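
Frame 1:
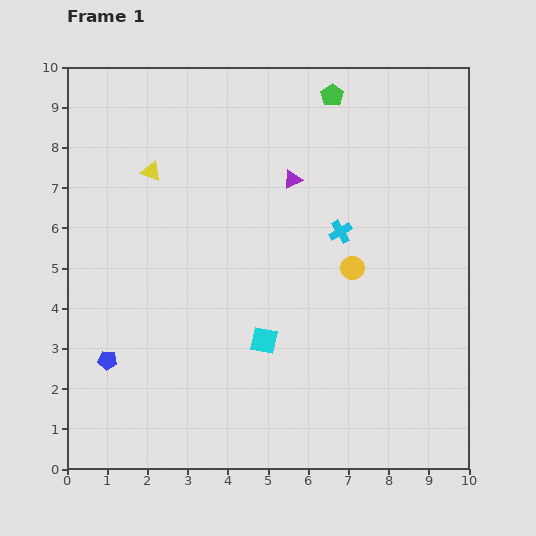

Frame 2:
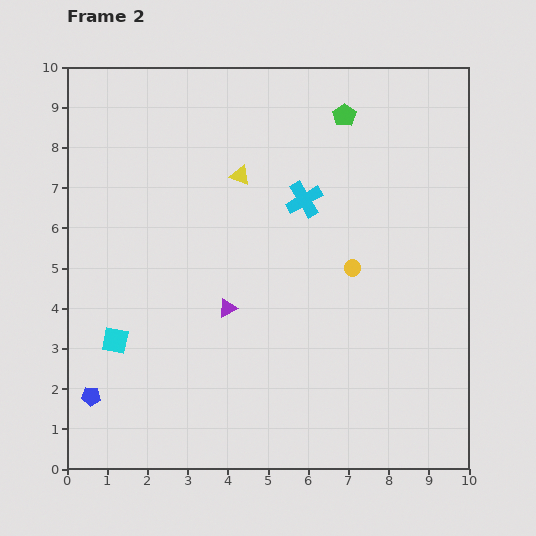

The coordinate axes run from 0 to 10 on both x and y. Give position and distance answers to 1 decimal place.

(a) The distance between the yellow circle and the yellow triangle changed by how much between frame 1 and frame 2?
-1.9

Distance in frame 1: 5.5. Distance in frame 2: 3.6.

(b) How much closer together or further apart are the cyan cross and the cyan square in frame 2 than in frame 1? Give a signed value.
+2.6

Distance in frame 1: 3.3. Distance in frame 2: 5.9.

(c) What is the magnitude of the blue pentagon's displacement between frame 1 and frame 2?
1.0

The blue pentagon moved from (1.0, 2.7) to (0.6, 1.8), a distance of √(0.4² + 0.9²) ≈ 1.0.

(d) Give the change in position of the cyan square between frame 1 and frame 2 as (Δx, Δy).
(-3.7, 0.0)

The cyan square was at (4.9, 3.2) in frame 1 and (1.2, 3.2) in frame 2.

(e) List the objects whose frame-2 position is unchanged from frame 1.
the yellow circle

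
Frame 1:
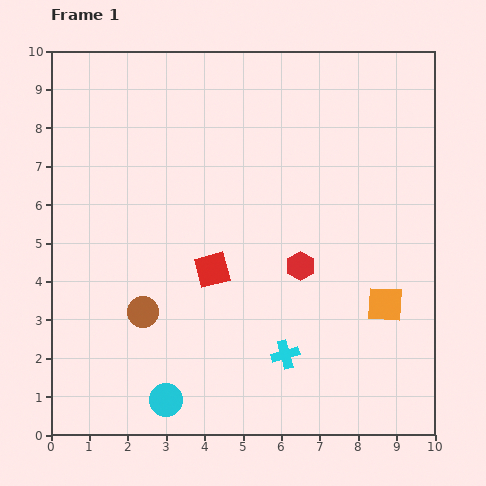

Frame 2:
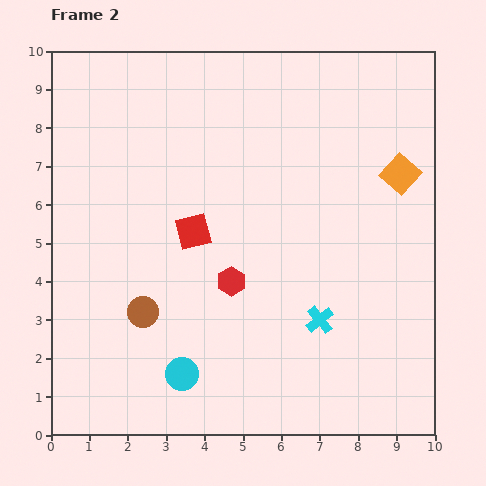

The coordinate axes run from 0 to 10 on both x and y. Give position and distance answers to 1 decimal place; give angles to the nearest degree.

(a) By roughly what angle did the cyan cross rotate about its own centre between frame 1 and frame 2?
23° counter-clockwise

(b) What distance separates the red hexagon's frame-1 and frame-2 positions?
1.8

The red hexagon moved from (6.5, 4.4) to (4.7, 4.0), a distance of √(1.8² + 0.4²) ≈ 1.8.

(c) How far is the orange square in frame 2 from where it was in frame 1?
3.4

The orange square moved from (8.7, 3.4) to (9.1, 6.8), a distance of √(0.4² + 3.4²) ≈ 3.4.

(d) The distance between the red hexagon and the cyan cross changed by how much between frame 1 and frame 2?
+0.2

Distance in frame 1: 2.3. Distance in frame 2: 2.5.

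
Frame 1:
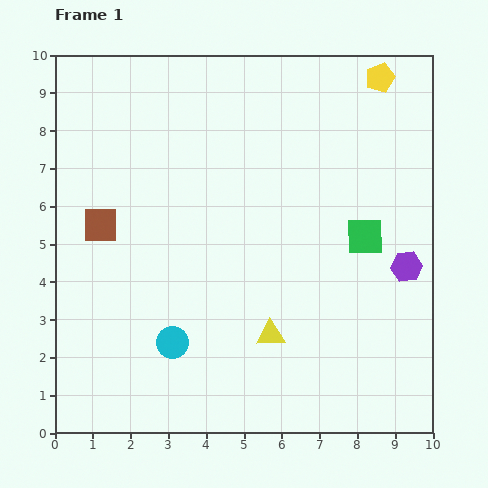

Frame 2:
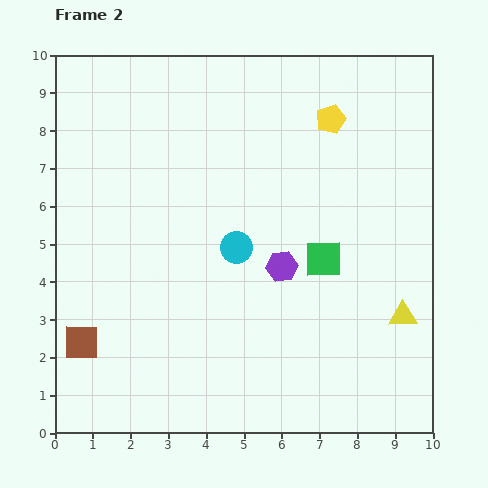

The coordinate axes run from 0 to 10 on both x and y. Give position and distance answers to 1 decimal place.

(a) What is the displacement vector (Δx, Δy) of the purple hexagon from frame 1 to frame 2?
(-3.3, 0.0)

The purple hexagon was at (9.3, 4.4) in frame 1 and (6.0, 4.4) in frame 2.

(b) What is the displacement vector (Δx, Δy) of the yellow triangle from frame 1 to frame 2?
(3.5, 0.5)

The yellow triangle was at (5.7, 2.6) in frame 1 and (9.2, 3.1) in frame 2.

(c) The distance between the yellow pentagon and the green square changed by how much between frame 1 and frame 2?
-0.5

Distance in frame 1: 4.2. Distance in frame 2: 3.7.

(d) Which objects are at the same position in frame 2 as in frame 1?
none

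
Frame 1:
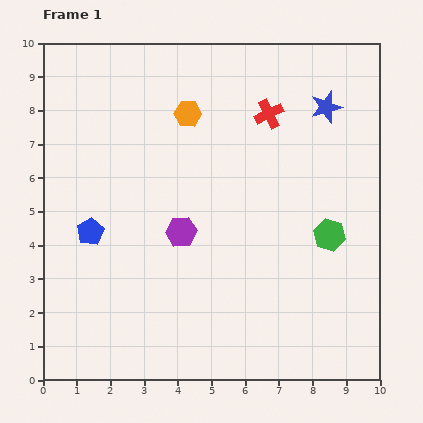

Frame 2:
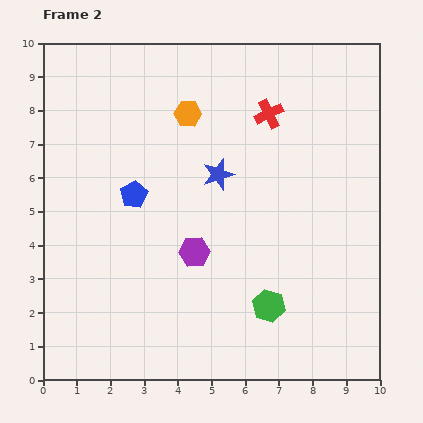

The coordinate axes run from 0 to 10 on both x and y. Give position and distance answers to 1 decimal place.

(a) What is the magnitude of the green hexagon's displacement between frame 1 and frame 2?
2.8

The green hexagon moved from (8.5, 4.3) to (6.7, 2.2), a distance of √(1.8² + 2.1²) ≈ 2.8.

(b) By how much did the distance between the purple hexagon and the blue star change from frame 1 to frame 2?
-3.3

Distance in frame 1: 5.7. Distance in frame 2: 2.4.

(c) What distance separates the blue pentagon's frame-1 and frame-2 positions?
1.7

The blue pentagon moved from (1.4, 4.4) to (2.7, 5.5), a distance of √(1.3² + 1.1²) ≈ 1.7.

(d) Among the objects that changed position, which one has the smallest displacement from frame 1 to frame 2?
the purple hexagon

(moved 0.7)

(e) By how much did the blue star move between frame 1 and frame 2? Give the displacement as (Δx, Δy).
(-3.2, -2.0)

The blue star was at (8.4, 8.1) in frame 1 and (5.2, 6.1) in frame 2.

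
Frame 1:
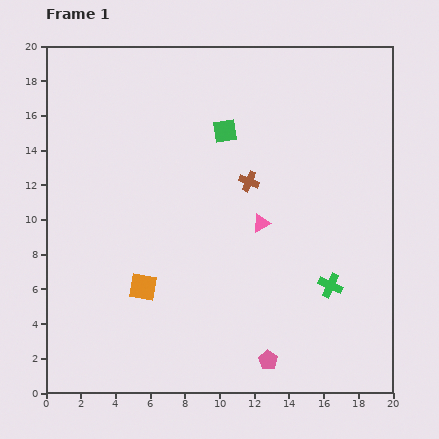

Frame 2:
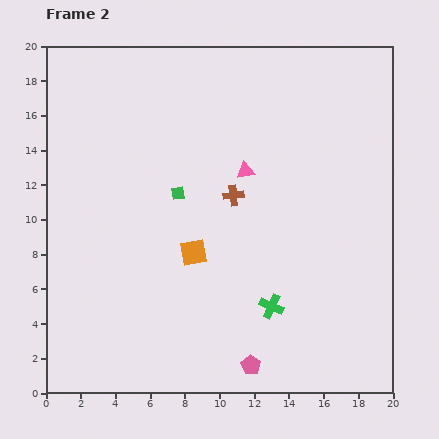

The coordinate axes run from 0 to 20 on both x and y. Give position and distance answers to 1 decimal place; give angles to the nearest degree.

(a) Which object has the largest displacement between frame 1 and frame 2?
the green square

(moved 4.5; next 3.6)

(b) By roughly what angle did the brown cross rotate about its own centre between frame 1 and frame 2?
29° counter-clockwise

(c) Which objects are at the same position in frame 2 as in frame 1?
none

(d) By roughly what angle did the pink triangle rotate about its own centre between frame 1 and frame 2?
19° clockwise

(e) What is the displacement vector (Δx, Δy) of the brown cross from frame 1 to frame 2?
(-0.9, -0.8)

The brown cross was at (11.7, 12.2) in frame 1 and (10.8, 11.4) in frame 2.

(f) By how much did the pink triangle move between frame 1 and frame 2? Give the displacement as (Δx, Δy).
(-0.9, 3.0)

The pink triangle was at (12.4, 9.8) in frame 1 and (11.5, 12.8) in frame 2.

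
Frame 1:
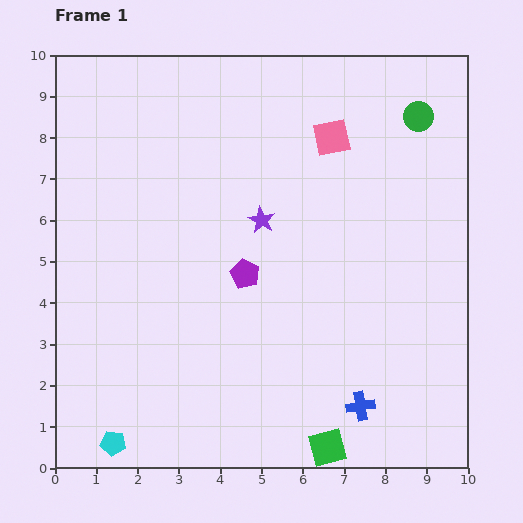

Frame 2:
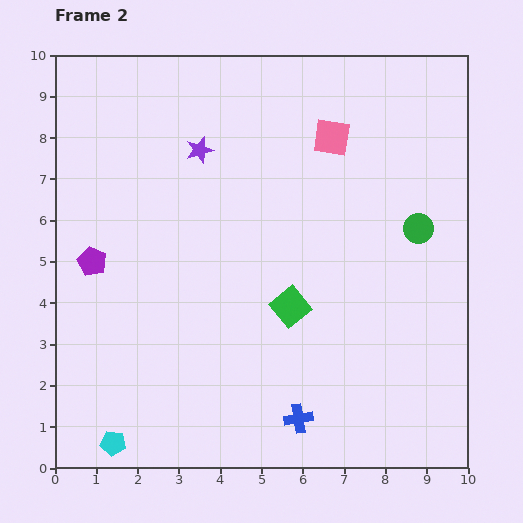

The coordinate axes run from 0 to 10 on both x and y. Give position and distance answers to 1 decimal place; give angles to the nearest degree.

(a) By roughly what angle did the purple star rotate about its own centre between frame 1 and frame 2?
26° clockwise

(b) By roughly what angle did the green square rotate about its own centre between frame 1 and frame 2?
25° counter-clockwise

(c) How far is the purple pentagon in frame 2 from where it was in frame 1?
3.7

The purple pentagon moved from (4.6, 4.7) to (0.9, 5.0), a distance of √(3.7² + 0.3²) ≈ 3.7.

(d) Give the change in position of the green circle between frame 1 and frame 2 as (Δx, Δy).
(0.0, -2.7)

The green circle was at (8.8, 8.5) in frame 1 and (8.8, 5.8) in frame 2.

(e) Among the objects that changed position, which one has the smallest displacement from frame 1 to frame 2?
the blue cross

(moved 1.5)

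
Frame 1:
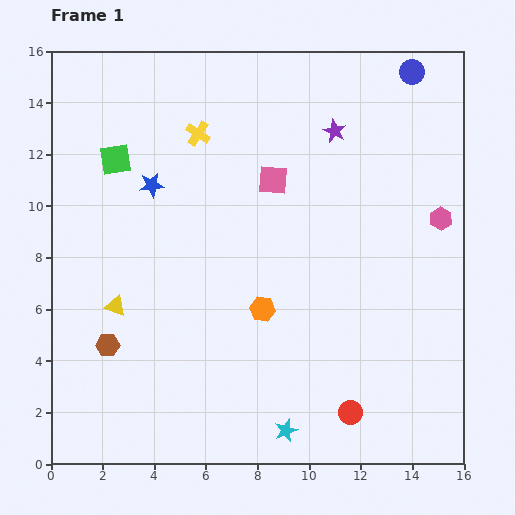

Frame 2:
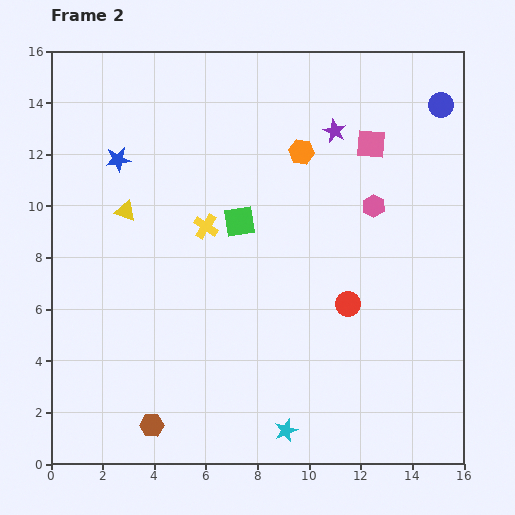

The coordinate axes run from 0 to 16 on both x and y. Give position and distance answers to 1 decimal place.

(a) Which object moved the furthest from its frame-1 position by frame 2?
the orange hexagon

(moved 6.3; next 5.4)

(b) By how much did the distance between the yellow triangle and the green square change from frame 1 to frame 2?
-1.3

Distance in frame 1: 5.7. Distance in frame 2: 4.4.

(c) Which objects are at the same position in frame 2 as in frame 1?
the purple star, the cyan star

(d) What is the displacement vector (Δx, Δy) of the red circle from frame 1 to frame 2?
(-0.1, 4.2)

The red circle was at (11.6, 2.0) in frame 1 and (11.5, 6.2) in frame 2.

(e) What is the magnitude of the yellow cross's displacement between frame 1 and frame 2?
3.6

The yellow cross moved from (5.7, 12.8) to (6.0, 9.2), a distance of √(0.3² + 3.6²) ≈ 3.6.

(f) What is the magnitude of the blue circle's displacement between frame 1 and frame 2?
1.7

The blue circle moved from (14.0, 15.2) to (15.1, 13.9), a distance of √(1.1² + 1.3²) ≈ 1.7.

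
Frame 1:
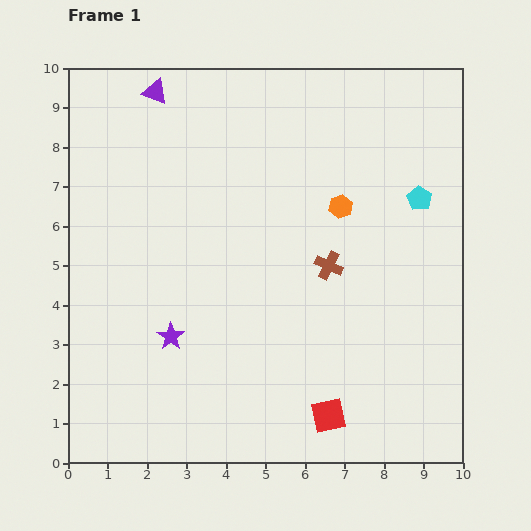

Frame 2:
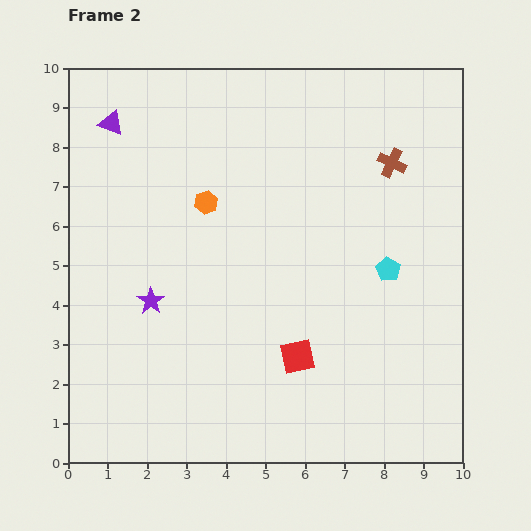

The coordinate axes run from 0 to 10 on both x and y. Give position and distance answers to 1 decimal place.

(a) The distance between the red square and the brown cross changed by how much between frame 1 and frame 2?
+1.7

Distance in frame 1: 3.8. Distance in frame 2: 5.5.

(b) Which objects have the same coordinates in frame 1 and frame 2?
none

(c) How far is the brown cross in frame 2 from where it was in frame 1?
3.1

The brown cross moved from (6.6, 5.0) to (8.2, 7.6), a distance of √(1.6² + 2.6²) ≈ 3.1.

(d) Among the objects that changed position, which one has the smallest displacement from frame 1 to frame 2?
the purple star

(moved 1.0)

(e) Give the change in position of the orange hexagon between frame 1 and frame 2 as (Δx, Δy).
(-3.4, 0.1)

The orange hexagon was at (6.9, 6.5) in frame 1 and (3.5, 6.6) in frame 2.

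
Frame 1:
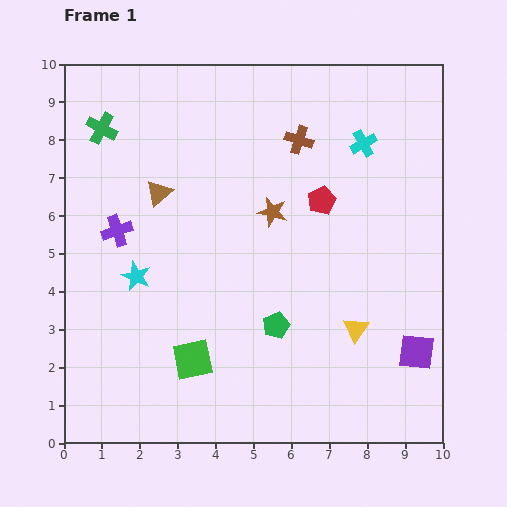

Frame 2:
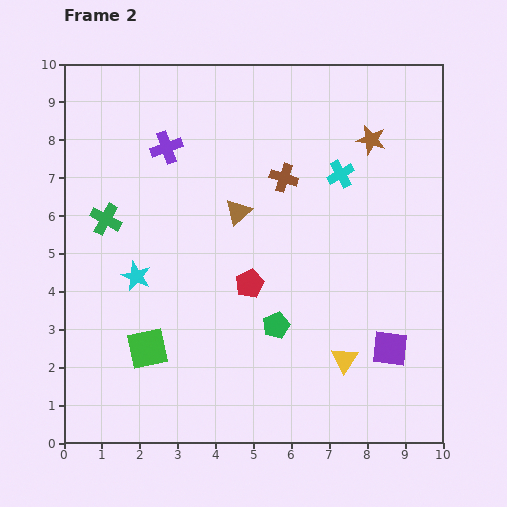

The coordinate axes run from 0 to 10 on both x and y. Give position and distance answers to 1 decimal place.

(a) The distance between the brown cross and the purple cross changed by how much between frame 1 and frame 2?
-2.2

Distance in frame 1: 5.4. Distance in frame 2: 3.2.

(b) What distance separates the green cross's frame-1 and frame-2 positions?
2.4

The green cross moved from (1.0, 8.3) to (1.1, 5.9), a distance of √(0.1² + 2.4²) ≈ 2.4.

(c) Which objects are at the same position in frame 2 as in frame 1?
the cyan star, the green pentagon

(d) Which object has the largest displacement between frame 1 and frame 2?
the brown star

(moved 3.2; next 2.9)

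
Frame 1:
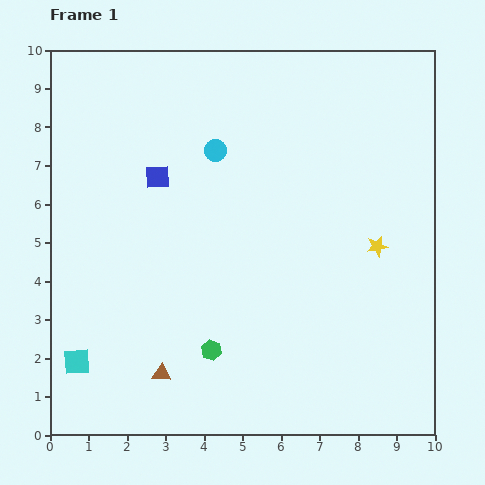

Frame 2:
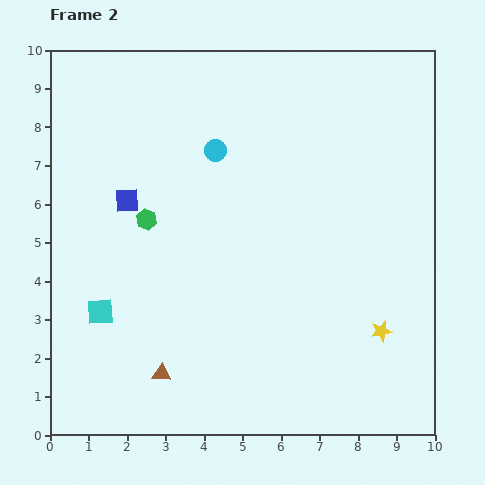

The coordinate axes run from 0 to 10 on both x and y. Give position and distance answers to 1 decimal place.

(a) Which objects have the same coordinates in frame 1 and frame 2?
the brown triangle, the cyan circle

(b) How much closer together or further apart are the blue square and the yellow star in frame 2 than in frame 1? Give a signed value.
+1.4

Distance in frame 1: 6.0. Distance in frame 2: 7.4.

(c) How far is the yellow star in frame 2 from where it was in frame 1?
2.2

The yellow star moved from (8.5, 4.9) to (8.6, 2.7), a distance of √(0.1² + 2.2²) ≈ 2.2.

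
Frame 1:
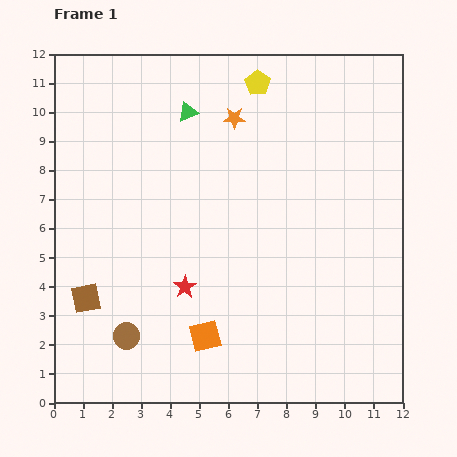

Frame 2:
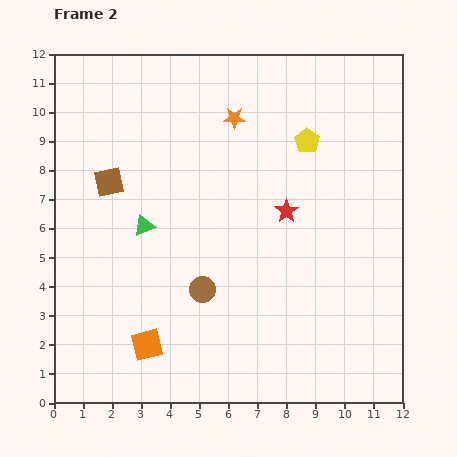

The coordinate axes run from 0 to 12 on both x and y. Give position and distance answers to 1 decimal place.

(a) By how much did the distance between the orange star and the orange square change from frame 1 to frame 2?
+0.8

Distance in frame 1: 7.6. Distance in frame 2: 8.4.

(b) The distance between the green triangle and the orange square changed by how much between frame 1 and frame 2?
-3.6

Distance in frame 1: 7.7. Distance in frame 2: 4.1.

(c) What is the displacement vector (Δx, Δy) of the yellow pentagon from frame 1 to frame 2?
(1.7, -2.0)

The yellow pentagon was at (7.0, 11.0) in frame 1 and (8.7, 9.0) in frame 2.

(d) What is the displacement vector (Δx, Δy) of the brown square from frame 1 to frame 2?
(0.8, 4.0)

The brown square was at (1.1, 3.6) in frame 1 and (1.9, 7.6) in frame 2.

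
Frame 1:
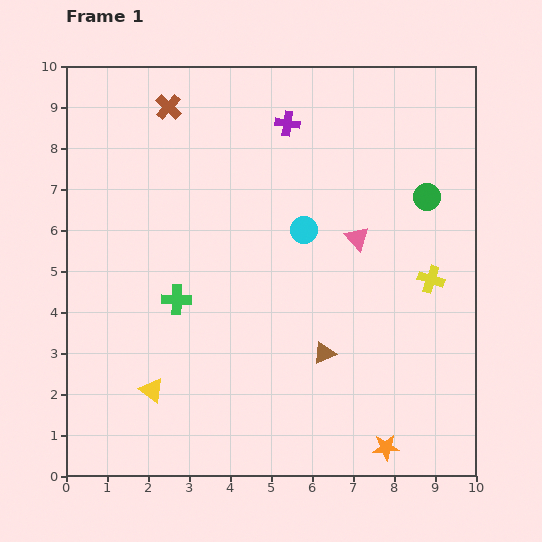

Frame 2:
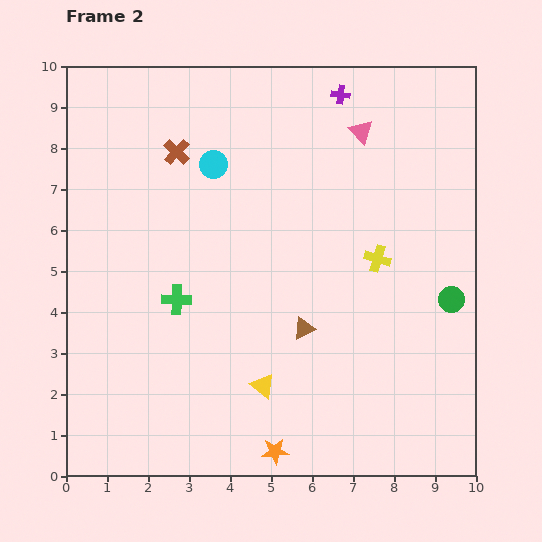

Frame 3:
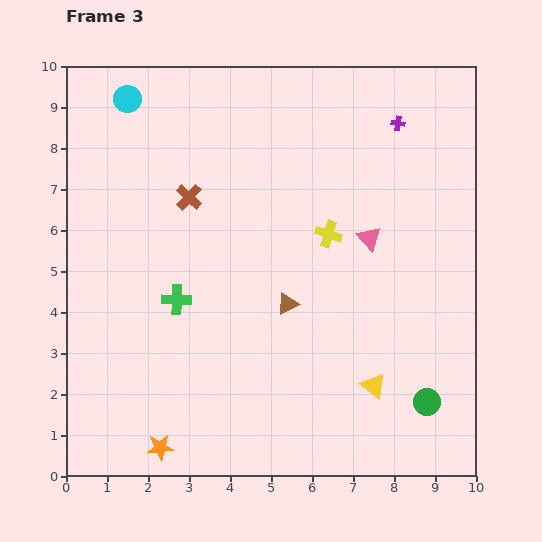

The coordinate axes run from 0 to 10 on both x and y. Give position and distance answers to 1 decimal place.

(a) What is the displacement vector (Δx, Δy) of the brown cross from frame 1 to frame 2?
(0.2, -1.1)

The brown cross was at (2.5, 9.0) in frame 1 and (2.7, 7.9) in frame 2.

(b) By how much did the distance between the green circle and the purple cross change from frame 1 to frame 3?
+3.0

Distance in frame 1: 3.8. Distance in frame 3: 6.8.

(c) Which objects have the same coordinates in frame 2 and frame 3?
the green cross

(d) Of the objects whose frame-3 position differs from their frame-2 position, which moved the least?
the brown triangle

(moved 0.7)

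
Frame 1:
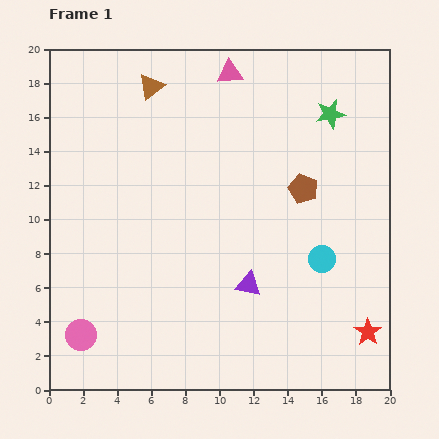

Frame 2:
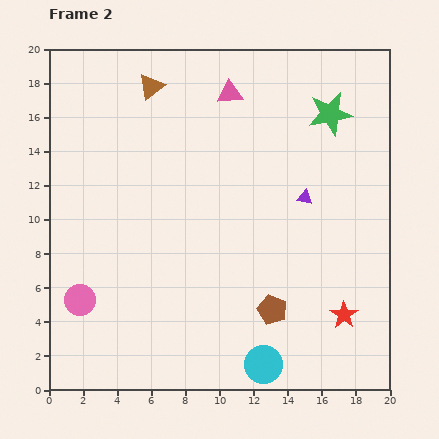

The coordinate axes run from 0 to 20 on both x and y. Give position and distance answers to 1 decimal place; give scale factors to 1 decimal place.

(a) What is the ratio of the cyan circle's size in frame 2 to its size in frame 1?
1.4×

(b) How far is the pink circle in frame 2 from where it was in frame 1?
2.1

The pink circle moved from (1.9, 3.2) to (1.8, 5.3), a distance of √(0.1² + 2.1²) ≈ 2.1.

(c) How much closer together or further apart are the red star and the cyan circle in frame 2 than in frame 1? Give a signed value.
+0.4

Distance in frame 1: 5.1. Distance in frame 2: 5.5.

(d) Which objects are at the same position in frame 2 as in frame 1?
the brown triangle, the green star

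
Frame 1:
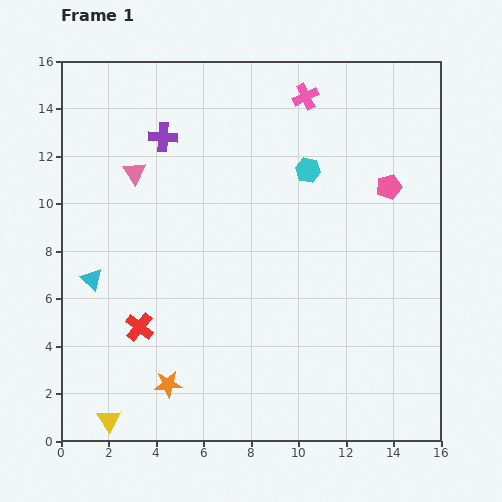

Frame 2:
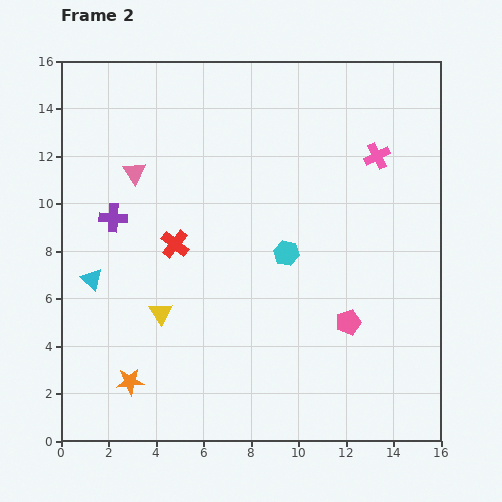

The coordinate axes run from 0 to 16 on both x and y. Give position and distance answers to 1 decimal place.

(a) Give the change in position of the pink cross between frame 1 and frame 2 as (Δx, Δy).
(3.0, -2.5)

The pink cross was at (10.3, 14.5) in frame 1 and (13.3, 12.0) in frame 2.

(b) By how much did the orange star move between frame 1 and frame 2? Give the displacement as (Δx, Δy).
(-1.6, 0.1)

The orange star was at (4.5, 2.4) in frame 1 and (2.9, 2.5) in frame 2.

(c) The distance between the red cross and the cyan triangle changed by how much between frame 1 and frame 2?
+1.0

Distance in frame 1: 2.8. Distance in frame 2: 3.8.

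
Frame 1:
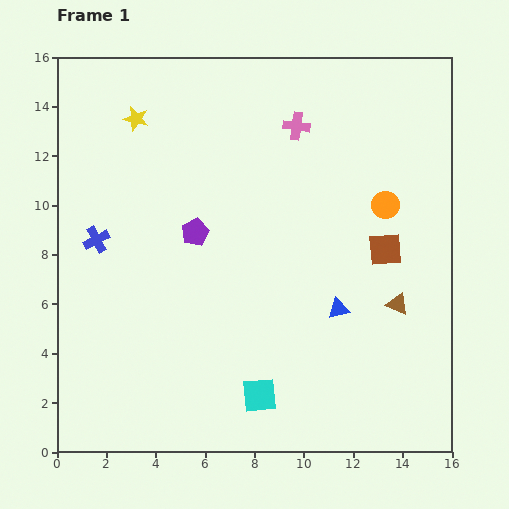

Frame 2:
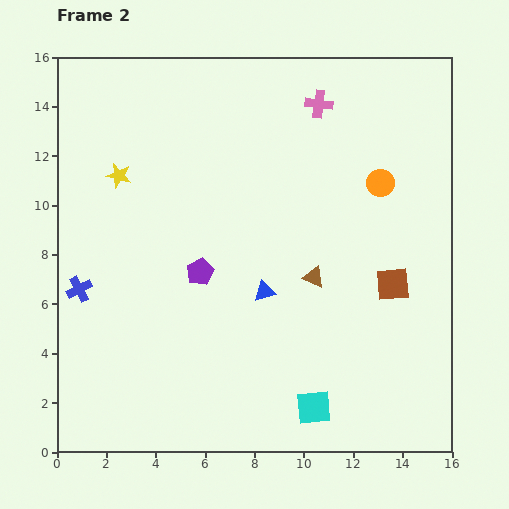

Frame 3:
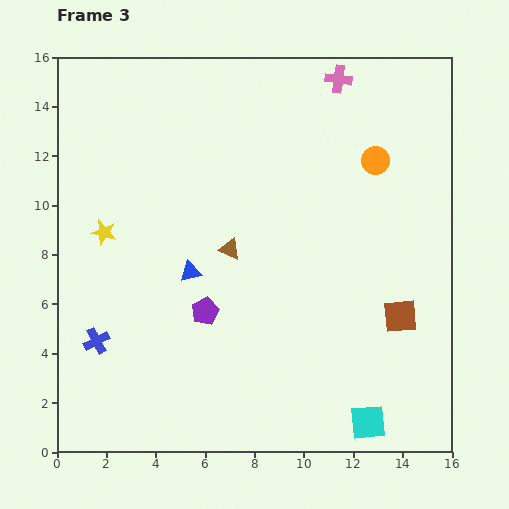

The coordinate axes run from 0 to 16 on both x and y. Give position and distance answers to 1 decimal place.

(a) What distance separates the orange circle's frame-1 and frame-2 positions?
0.9

The orange circle moved from (13.3, 10.0) to (13.1, 10.9), a distance of √(0.2² + 0.9²) ≈ 0.9.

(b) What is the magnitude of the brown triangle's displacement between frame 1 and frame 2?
3.6

The brown triangle moved from (13.8, 6.0) to (10.4, 7.1), a distance of √(3.4² + 1.1²) ≈ 3.6.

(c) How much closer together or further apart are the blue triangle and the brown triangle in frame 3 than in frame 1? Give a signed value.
-0.6

Distance in frame 1: 2.4. Distance in frame 3: 1.8.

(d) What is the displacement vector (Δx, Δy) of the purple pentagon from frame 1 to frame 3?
(0.4, -3.2)

The purple pentagon was at (5.6, 8.9) in frame 1 and (6.0, 5.7) in frame 3.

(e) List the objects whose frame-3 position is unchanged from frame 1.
none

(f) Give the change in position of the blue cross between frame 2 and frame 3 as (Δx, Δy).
(0.7, -2.1)

The blue cross was at (0.9, 6.6) in frame 2 and (1.6, 4.5) in frame 3.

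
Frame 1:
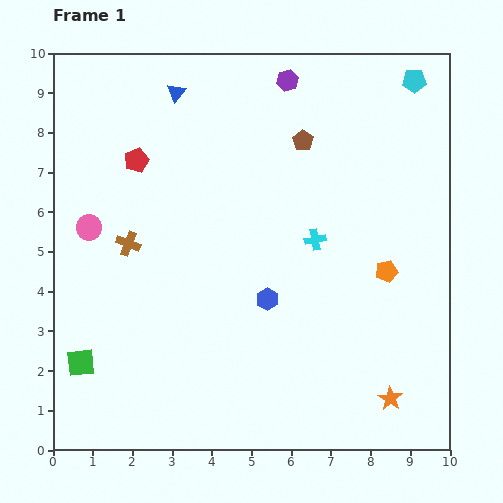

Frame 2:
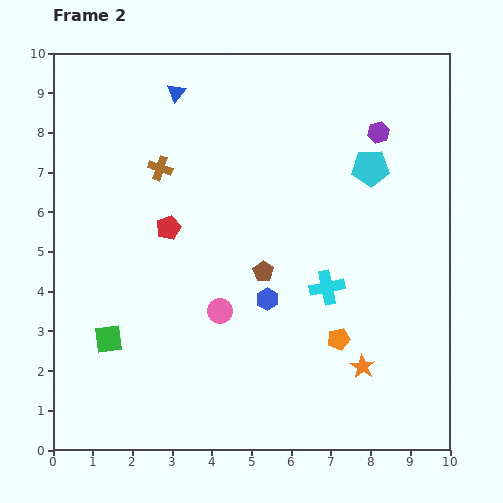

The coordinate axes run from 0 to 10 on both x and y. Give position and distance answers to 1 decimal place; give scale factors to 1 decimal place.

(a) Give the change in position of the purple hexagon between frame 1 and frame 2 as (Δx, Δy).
(2.3, -1.3)

The purple hexagon was at (5.9, 9.3) in frame 1 and (8.2, 8.0) in frame 2.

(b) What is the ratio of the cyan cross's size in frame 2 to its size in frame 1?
1.6×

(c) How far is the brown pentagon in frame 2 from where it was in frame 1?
3.4

The brown pentagon moved from (6.3, 7.8) to (5.3, 4.5), a distance of √(1.0² + 3.3²) ≈ 3.4.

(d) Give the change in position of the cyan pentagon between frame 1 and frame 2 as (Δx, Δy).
(-1.1, -2.2)

The cyan pentagon was at (9.1, 9.3) in frame 1 and (8.0, 7.1) in frame 2.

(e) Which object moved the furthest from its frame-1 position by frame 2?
the pink circle

(moved 3.9; next 3.4)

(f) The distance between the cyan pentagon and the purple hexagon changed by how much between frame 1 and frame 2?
-2.3

Distance in frame 1: 3.2. Distance in frame 2: 0.9.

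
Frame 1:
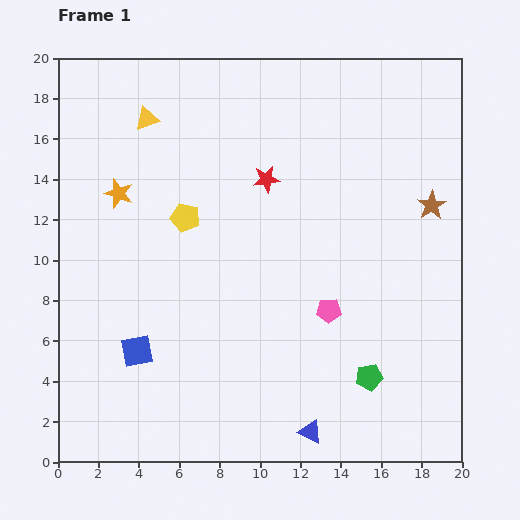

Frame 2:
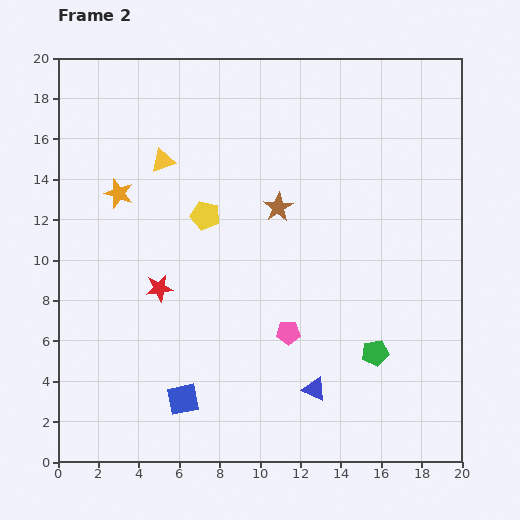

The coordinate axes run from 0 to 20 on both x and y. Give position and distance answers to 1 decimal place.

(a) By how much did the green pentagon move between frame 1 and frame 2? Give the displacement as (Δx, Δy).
(0.3, 1.2)

The green pentagon was at (15.4, 4.2) in frame 1 and (15.7, 5.4) in frame 2.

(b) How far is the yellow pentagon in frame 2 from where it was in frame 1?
1.0

The yellow pentagon moved from (6.3, 12.1) to (7.3, 12.2), a distance of √(1.0² + 0.1²) ≈ 1.0.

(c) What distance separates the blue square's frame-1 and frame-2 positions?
3.3

The blue square moved from (3.9, 5.5) to (6.2, 3.1), a distance of √(2.3² + 2.4²) ≈ 3.3.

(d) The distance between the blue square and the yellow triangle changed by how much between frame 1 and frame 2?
+0.3

Distance in frame 1: 11.5. Distance in frame 2: 11.8.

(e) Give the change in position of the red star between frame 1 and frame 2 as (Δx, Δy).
(-5.3, -5.4)

The red star was at (10.3, 14.0) in frame 1 and (5.0, 8.6) in frame 2.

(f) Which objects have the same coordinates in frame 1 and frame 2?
the orange star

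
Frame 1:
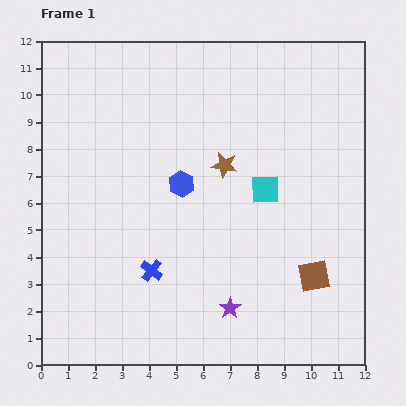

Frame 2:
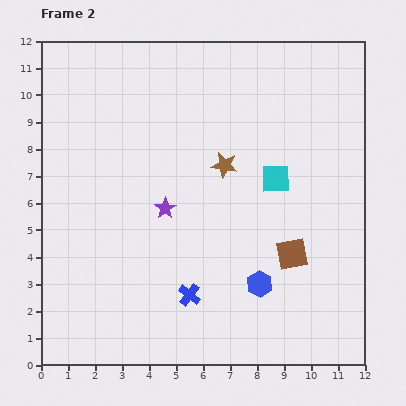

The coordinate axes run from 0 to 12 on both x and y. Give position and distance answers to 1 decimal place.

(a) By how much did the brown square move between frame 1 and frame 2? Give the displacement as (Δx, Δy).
(-0.8, 0.8)

The brown square was at (10.1, 3.3) in frame 1 and (9.3, 4.1) in frame 2.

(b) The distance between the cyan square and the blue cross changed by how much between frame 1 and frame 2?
+0.2

Distance in frame 1: 5.2. Distance in frame 2: 5.4.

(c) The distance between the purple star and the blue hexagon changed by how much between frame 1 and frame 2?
-0.4

Distance in frame 1: 4.9. Distance in frame 2: 4.5.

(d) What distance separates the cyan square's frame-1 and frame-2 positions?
0.6

The cyan square moved from (8.3, 6.5) to (8.7, 6.9), a distance of √(0.4² + 0.4²) ≈ 0.6.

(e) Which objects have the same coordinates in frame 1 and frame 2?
the brown star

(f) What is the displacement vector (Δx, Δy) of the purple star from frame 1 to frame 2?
(-2.4, 3.7)

The purple star was at (7.0, 2.1) in frame 1 and (4.6, 5.8) in frame 2.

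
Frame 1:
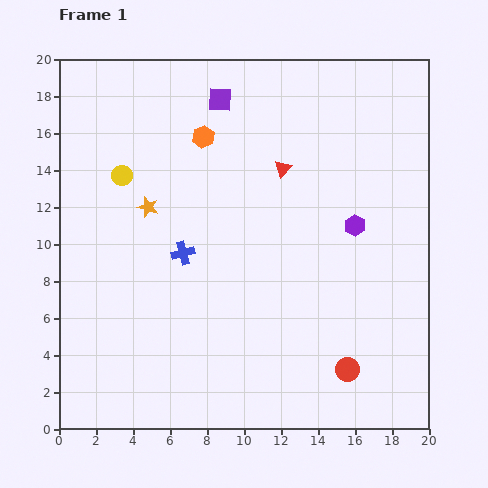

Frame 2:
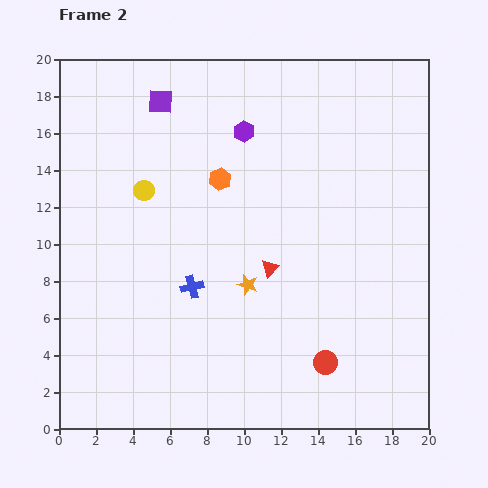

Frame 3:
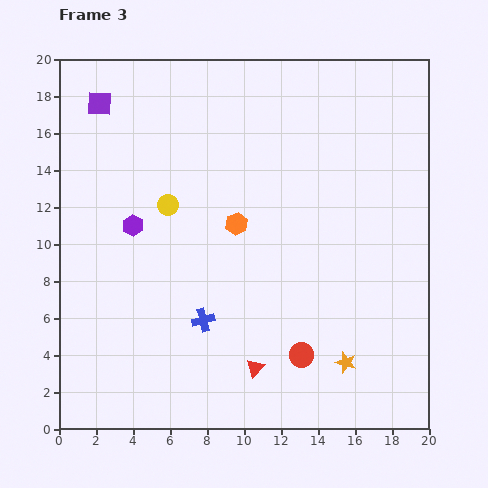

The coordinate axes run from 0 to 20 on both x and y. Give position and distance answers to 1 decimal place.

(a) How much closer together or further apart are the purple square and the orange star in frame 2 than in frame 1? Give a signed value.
+4.0

Distance in frame 1: 7.0. Distance in frame 2: 11.0.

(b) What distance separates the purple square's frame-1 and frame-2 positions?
3.2

The purple square moved from (8.7, 17.8) to (5.5, 17.7), a distance of √(3.2² + 0.1²) ≈ 3.2.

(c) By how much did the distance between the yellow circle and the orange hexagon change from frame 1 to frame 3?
-1.1

Distance in frame 1: 4.9. Distance in frame 3: 3.8.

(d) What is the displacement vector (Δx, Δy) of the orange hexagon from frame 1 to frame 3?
(1.8, -4.7)

The orange hexagon was at (7.8, 15.8) in frame 1 and (9.6, 11.1) in frame 3.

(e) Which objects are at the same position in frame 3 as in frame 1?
none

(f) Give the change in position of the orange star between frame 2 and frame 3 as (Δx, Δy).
(5.3, -4.2)

The orange star was at (10.2, 7.8) in frame 2 and (15.5, 3.6) in frame 3.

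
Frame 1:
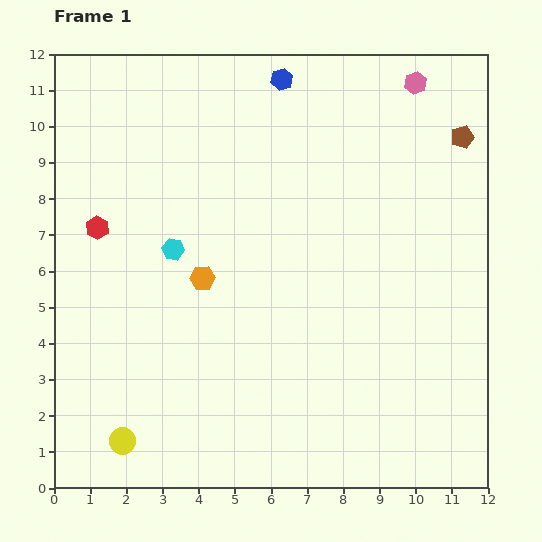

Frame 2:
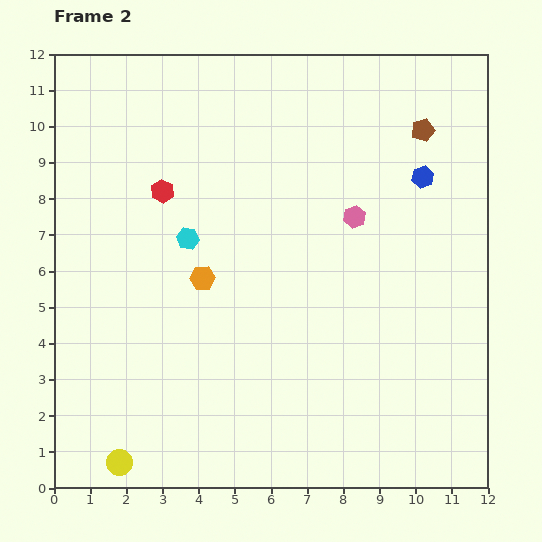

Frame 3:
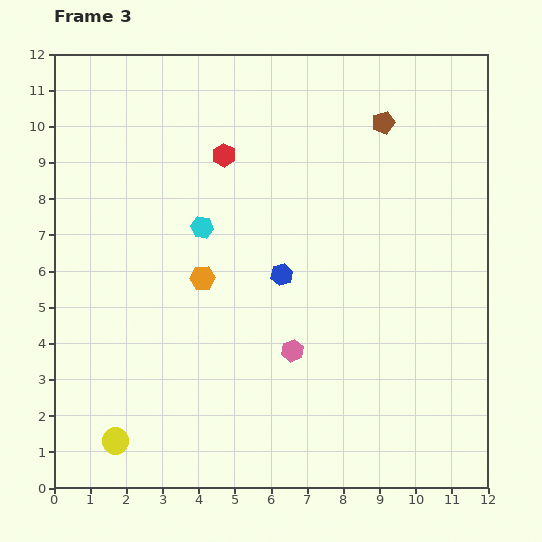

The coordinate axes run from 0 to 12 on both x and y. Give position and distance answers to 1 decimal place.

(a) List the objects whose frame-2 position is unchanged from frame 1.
the orange hexagon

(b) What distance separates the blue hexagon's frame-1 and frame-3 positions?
5.4

The blue hexagon moved from (6.3, 11.3) to (6.3, 5.9), a distance of √(0.0² + 5.4²) ≈ 5.4.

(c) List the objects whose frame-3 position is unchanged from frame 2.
the orange hexagon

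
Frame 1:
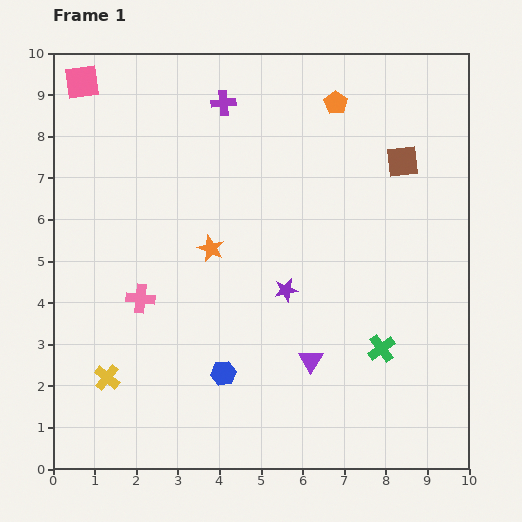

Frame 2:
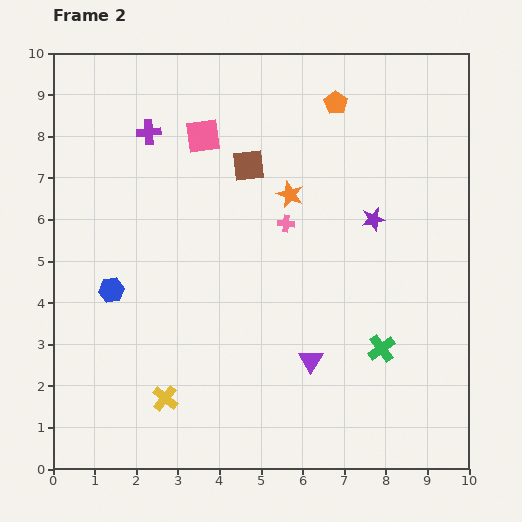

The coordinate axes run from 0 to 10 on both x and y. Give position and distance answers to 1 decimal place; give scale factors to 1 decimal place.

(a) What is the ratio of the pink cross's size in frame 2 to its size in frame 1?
0.6×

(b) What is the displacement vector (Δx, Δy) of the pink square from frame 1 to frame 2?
(2.9, -1.3)

The pink square was at (0.7, 9.3) in frame 1 and (3.6, 8.0) in frame 2.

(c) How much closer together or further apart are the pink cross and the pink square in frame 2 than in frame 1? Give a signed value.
-2.5

Distance in frame 1: 5.4. Distance in frame 2: 2.9.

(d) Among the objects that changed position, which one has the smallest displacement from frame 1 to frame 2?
the yellow cross

(moved 1.5)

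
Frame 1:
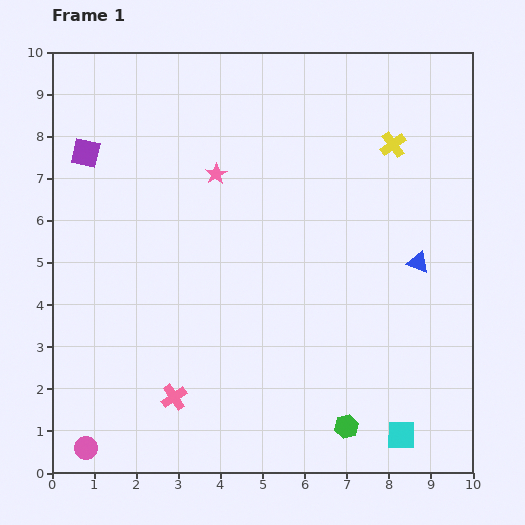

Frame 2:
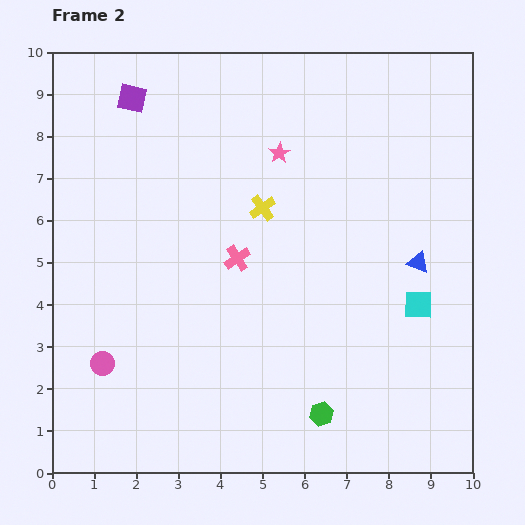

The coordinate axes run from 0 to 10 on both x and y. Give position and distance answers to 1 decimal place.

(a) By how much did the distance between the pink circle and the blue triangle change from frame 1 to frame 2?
-1.1

Distance in frame 1: 9.0. Distance in frame 2: 7.9.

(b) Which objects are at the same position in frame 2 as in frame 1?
the blue triangle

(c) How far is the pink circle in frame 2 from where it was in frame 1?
2.0

The pink circle moved from (0.8, 0.6) to (1.2, 2.6), a distance of √(0.4² + 2.0²) ≈ 2.0.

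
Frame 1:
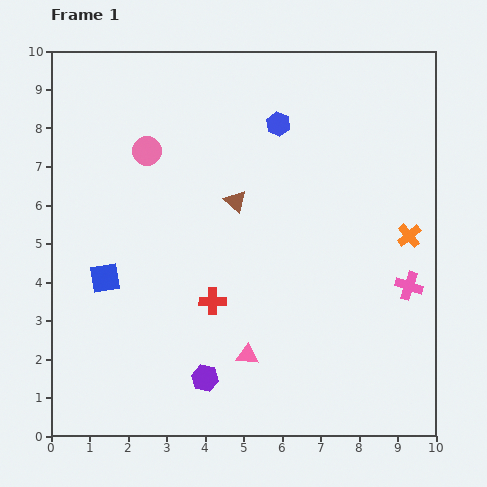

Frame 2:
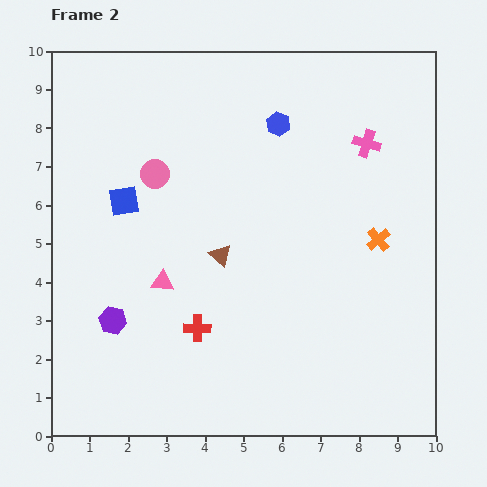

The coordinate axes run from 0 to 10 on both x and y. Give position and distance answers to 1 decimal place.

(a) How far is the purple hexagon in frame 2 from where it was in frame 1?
2.8

The purple hexagon moved from (4.0, 1.5) to (1.6, 3.0), a distance of √(2.4² + 1.5²) ≈ 2.8.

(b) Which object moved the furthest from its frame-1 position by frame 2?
the pink cross

(moved 3.9; next 2.9)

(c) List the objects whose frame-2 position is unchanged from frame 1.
the blue hexagon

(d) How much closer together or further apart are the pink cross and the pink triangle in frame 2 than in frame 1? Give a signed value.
+1.8

Distance in frame 1: 4.6. Distance in frame 2: 6.4.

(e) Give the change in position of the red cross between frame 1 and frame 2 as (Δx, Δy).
(-0.4, -0.7)

The red cross was at (4.2, 3.5) in frame 1 and (3.8, 2.8) in frame 2.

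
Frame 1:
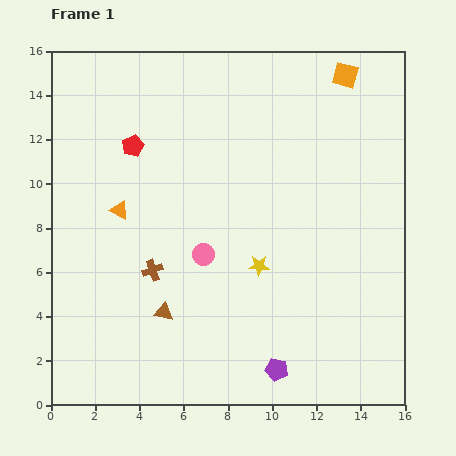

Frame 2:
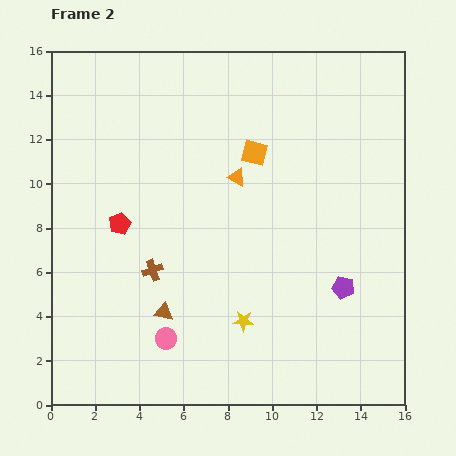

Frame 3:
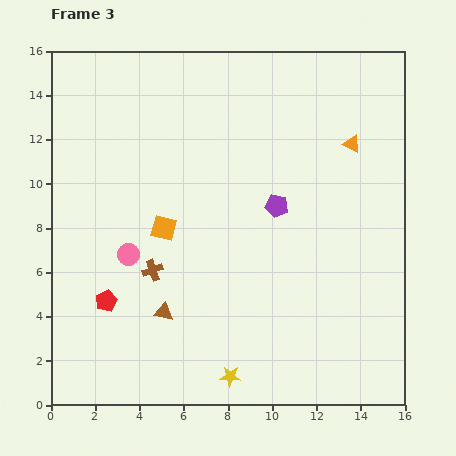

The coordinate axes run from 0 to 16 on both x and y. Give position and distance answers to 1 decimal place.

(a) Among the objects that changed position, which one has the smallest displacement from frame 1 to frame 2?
the yellow star

(moved 2.6)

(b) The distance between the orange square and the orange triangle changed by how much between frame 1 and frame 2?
-10.5

Distance in frame 1: 11.9. Distance in frame 2: 1.4.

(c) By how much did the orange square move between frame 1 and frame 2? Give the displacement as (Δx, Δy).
(-4.1, -3.5)

The orange square was at (13.3, 14.9) in frame 1 and (9.2, 11.4) in frame 2.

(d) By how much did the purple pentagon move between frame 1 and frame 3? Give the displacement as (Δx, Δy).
(0.0, 7.4)

The purple pentagon was at (10.2, 1.6) in frame 1 and (10.2, 9.0) in frame 3.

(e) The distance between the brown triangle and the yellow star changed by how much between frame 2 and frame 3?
+0.6

Distance in frame 2: 3.6. Distance in frame 3: 4.2.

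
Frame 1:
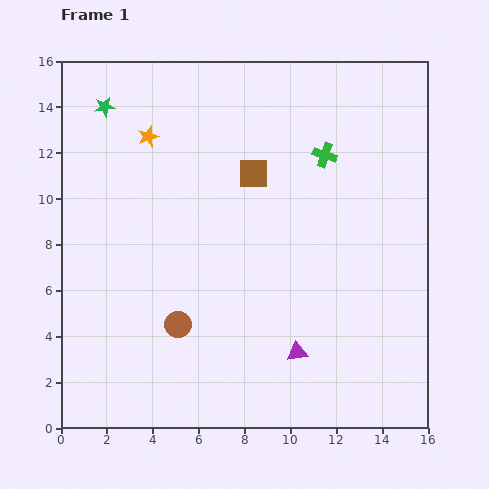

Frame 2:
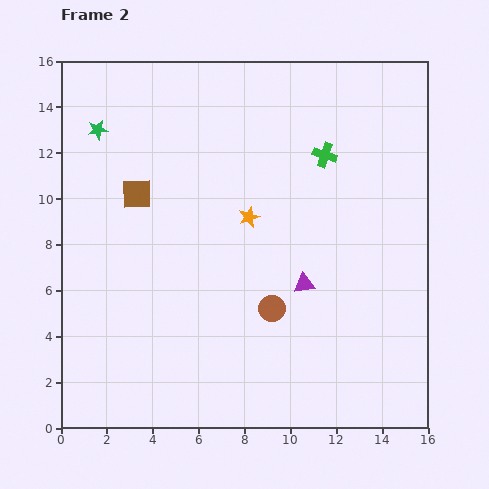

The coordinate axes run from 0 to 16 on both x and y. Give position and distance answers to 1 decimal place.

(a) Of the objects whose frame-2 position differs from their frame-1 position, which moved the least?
the green star

(moved 1.0)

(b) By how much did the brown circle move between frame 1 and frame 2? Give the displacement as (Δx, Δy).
(4.1, 0.7)

The brown circle was at (5.1, 4.5) in frame 1 and (9.2, 5.2) in frame 2.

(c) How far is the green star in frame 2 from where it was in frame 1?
1.0

The green star moved from (1.9, 14.0) to (1.6, 13.0), a distance of √(0.3² + 1.0²) ≈ 1.0.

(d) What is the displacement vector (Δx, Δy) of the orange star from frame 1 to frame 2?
(4.4, -3.5)

The orange star was at (3.8, 12.7) in frame 1 and (8.2, 9.2) in frame 2.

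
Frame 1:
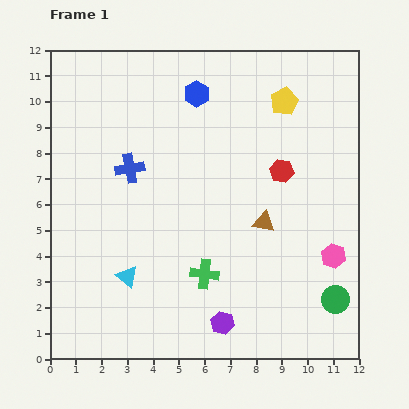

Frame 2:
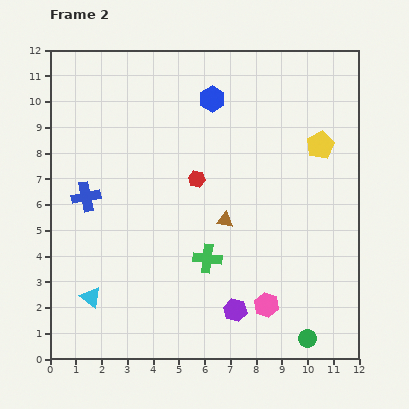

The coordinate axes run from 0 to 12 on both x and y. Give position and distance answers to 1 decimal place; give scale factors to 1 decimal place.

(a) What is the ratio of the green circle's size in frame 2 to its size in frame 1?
0.7×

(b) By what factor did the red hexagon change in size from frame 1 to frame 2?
0.7×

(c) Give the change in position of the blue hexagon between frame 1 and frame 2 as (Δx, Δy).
(0.6, -0.2)

The blue hexagon was at (5.7, 10.3) in frame 1 and (6.3, 10.1) in frame 2.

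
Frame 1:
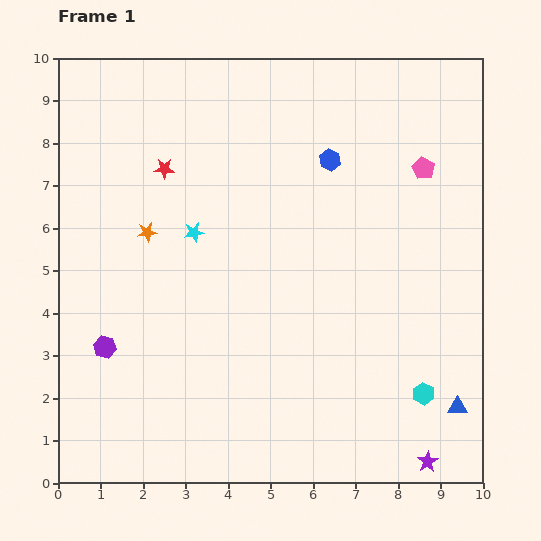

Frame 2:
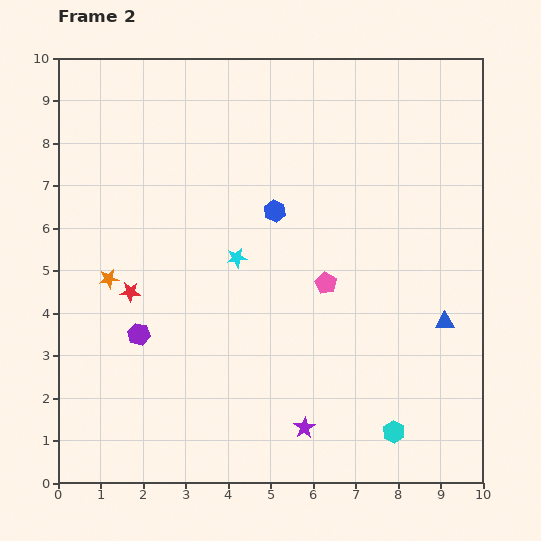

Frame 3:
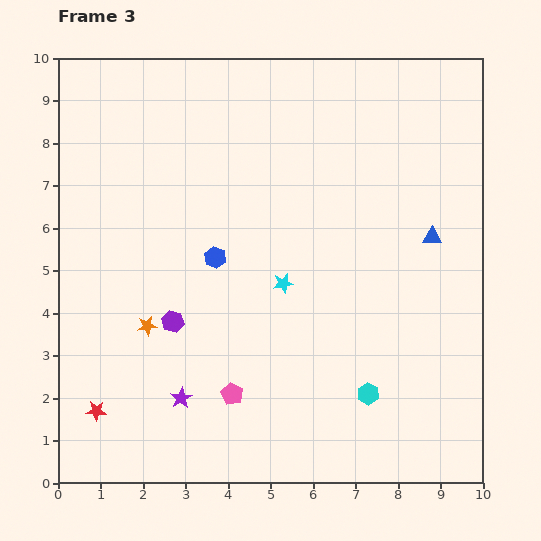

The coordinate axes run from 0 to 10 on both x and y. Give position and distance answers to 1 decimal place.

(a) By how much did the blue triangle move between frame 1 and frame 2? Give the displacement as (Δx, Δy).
(-0.3, 2.0)

The blue triangle was at (9.4, 1.8) in frame 1 and (9.1, 3.8) in frame 2.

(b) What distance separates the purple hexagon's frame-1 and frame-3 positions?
1.7

The purple hexagon moved from (1.1, 3.2) to (2.7, 3.8), a distance of √(1.6² + 0.6²) ≈ 1.7.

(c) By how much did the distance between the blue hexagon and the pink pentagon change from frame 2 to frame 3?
+1.1

Distance in frame 2: 2.1. Distance in frame 3: 3.2.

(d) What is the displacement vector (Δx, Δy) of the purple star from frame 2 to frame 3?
(-2.9, 0.7)

The purple star was at (5.8, 1.3) in frame 2 and (2.9, 2.0) in frame 3.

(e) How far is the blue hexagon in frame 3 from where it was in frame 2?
1.8

The blue hexagon moved from (5.1, 6.4) to (3.7, 5.3), a distance of √(1.4² + 1.1²) ≈ 1.8.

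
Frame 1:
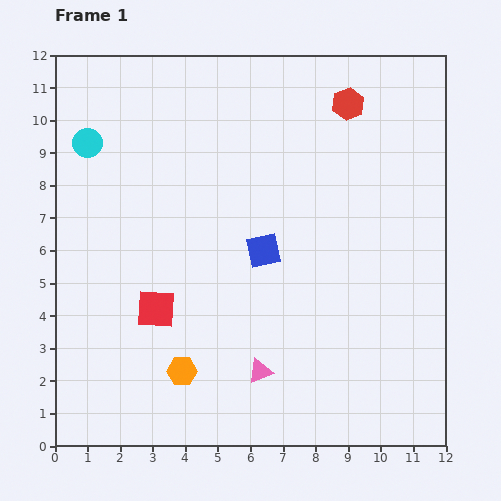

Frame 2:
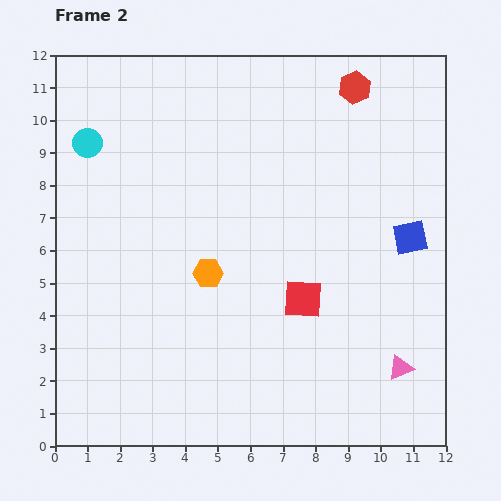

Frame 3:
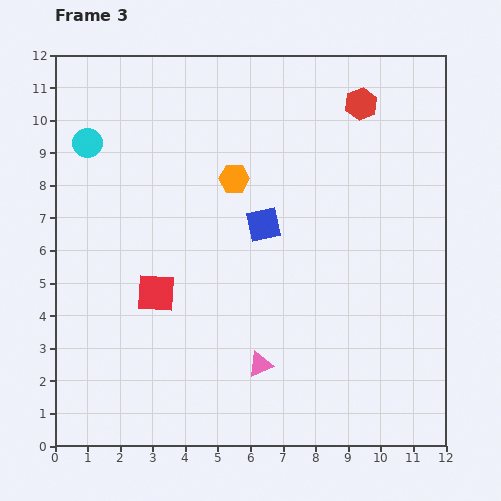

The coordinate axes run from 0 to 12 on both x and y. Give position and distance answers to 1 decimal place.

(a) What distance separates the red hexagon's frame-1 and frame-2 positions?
0.5

The red hexagon moved from (9.0, 10.5) to (9.2, 11.0), a distance of √(0.2² + 0.5²) ≈ 0.5.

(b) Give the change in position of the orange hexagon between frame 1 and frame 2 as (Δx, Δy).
(0.8, 3.0)

The orange hexagon was at (3.9, 2.3) in frame 1 and (4.7, 5.3) in frame 2.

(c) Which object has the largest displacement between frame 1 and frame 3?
the orange hexagon

(moved 6.1; next 0.8)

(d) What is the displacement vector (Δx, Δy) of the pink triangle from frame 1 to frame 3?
(0.0, 0.2)

The pink triangle was at (6.3, 2.3) in frame 1 and (6.3, 2.5) in frame 3.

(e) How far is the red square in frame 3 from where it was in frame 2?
4.5

The red square moved from (7.6, 4.5) to (3.1, 4.7), a distance of √(4.5² + 0.2²) ≈ 4.5.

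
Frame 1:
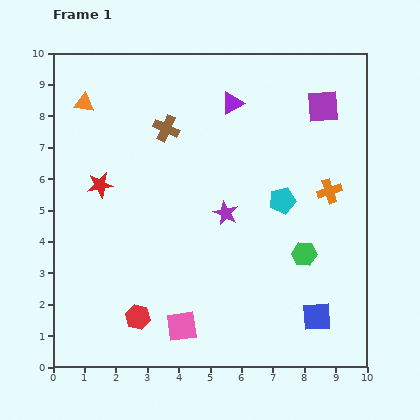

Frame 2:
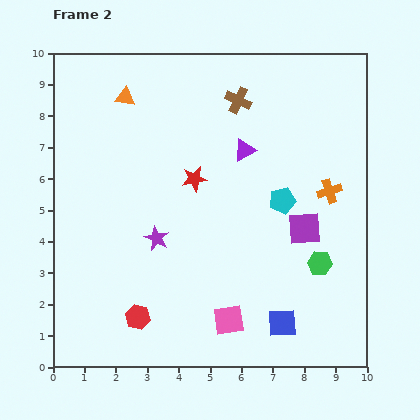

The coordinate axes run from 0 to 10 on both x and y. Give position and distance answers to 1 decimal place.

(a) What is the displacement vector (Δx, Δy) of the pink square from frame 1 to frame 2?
(1.5, 0.2)

The pink square was at (4.1, 1.3) in frame 1 and (5.6, 1.5) in frame 2.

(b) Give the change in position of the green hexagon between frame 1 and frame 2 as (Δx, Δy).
(0.5, -0.3)

The green hexagon was at (8.0, 3.6) in frame 1 and (8.5, 3.3) in frame 2.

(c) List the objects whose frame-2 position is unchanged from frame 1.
the red hexagon, the orange cross, the cyan pentagon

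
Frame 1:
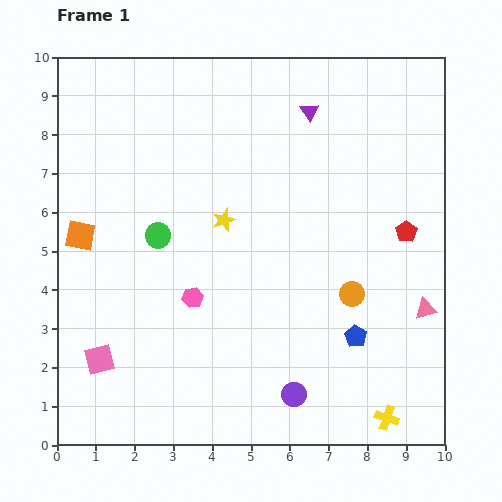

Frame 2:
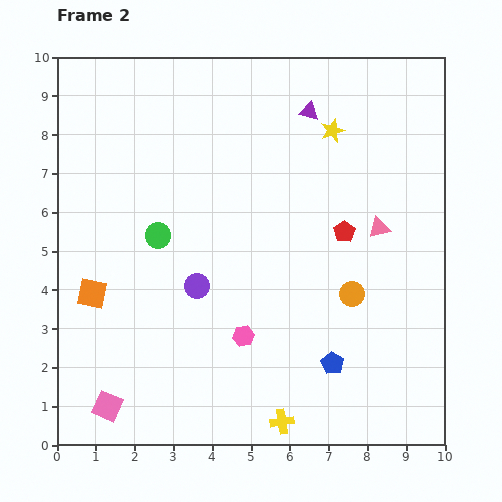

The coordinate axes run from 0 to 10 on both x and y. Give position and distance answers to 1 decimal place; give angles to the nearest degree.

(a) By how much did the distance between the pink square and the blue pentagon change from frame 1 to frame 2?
-0.7

Distance in frame 1: 6.6. Distance in frame 2: 5.9.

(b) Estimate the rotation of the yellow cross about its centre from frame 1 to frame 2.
28° counter-clockwise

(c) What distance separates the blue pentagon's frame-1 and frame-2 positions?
0.9

The blue pentagon moved from (7.7, 2.8) to (7.1, 2.1), a distance of √(0.6² + 0.7²) ≈ 0.9.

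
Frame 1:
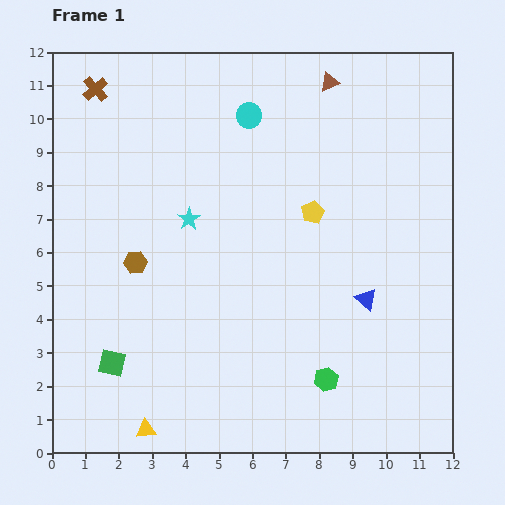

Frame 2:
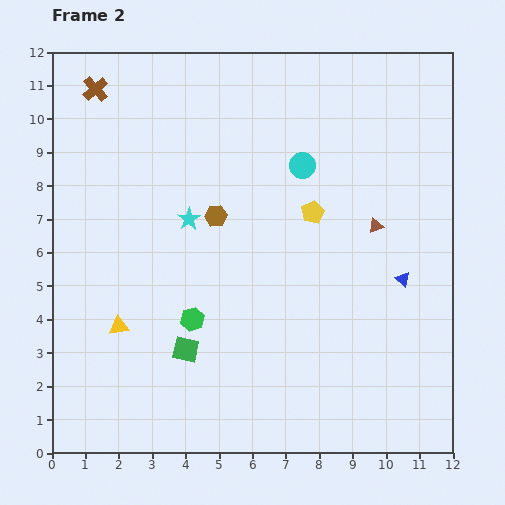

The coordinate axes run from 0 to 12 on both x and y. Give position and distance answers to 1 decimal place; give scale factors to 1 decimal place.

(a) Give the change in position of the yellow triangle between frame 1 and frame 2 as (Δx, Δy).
(-0.8, 3.1)

The yellow triangle was at (2.8, 0.7) in frame 1 and (2.0, 3.8) in frame 2.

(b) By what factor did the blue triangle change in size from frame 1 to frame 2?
0.7×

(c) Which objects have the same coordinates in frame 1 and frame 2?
the yellow pentagon, the brown cross, the cyan star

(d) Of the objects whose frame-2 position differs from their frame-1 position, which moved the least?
the blue triangle

(moved 1.3)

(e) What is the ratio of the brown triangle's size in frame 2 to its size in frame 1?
0.8×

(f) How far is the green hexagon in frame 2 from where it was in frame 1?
4.4

The green hexagon moved from (8.2, 2.2) to (4.2, 4.0), a distance of √(4.0² + 1.8²) ≈ 4.4.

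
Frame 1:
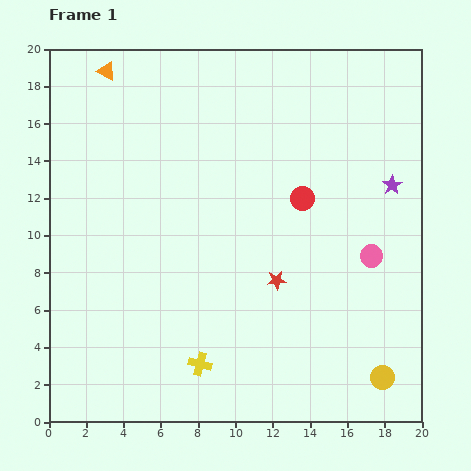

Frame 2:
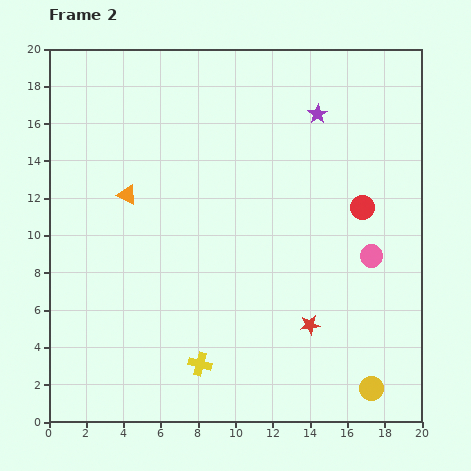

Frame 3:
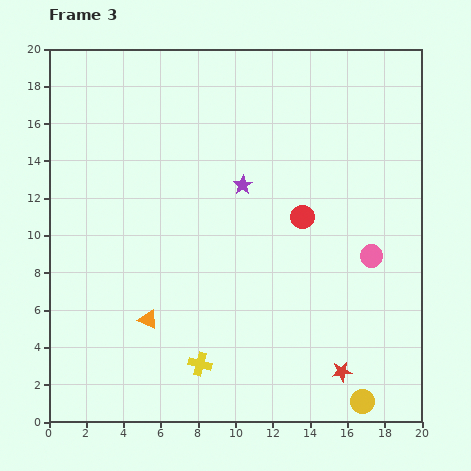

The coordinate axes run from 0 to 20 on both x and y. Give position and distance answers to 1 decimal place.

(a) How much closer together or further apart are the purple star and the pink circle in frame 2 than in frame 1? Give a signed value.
+4.1

Distance in frame 1: 4.0. Distance in frame 2: 8.1.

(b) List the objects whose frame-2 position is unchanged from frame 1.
the yellow cross, the pink circle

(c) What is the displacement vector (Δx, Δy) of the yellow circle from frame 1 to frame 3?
(-1.1, -1.3)

The yellow circle was at (17.9, 2.4) in frame 1 and (16.8, 1.1) in frame 3.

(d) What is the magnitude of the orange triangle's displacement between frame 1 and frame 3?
13.5

The orange triangle moved from (3.1, 18.8) to (5.3, 5.5), a distance of √(2.2² + 13.3²) ≈ 13.5.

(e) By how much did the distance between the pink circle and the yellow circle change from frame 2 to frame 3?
+0.7

Distance in frame 2: 7.1. Distance in frame 3: 7.8.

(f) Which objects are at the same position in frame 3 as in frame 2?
the yellow cross, the pink circle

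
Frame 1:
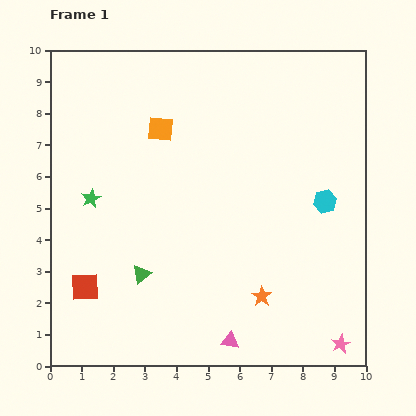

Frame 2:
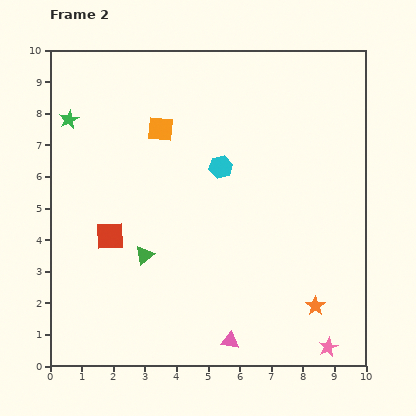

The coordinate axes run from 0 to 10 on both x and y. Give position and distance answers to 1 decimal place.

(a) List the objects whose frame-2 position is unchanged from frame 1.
the orange square, the pink triangle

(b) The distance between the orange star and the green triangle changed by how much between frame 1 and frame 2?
+1.7

Distance in frame 1: 3.9. Distance in frame 2: 5.6.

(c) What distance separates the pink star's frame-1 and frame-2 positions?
0.4

The pink star moved from (9.2, 0.7) to (8.8, 0.6), a distance of √(0.4² + 0.1²) ≈ 0.4.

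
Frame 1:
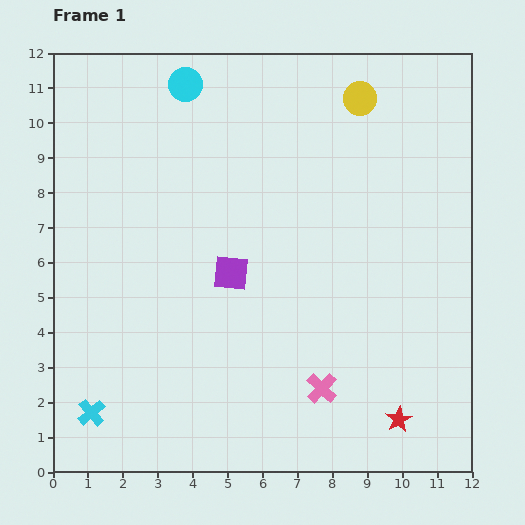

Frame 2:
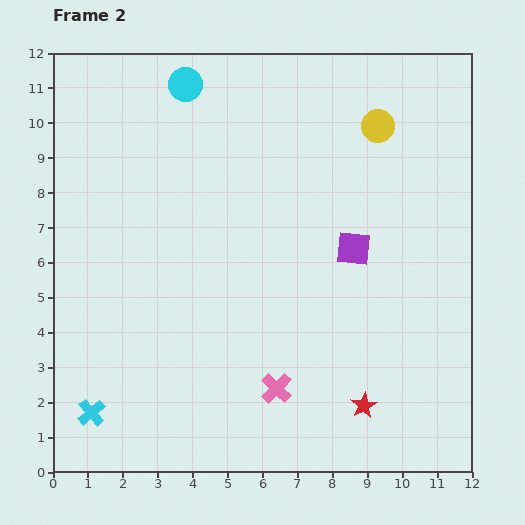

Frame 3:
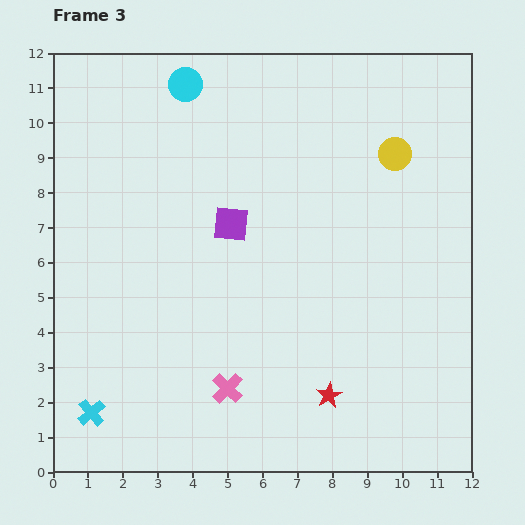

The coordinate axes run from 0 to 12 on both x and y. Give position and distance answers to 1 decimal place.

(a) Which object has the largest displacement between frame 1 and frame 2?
the purple square

(moved 3.6; next 1.3)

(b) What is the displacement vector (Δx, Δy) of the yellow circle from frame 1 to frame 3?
(1.0, -1.6)

The yellow circle was at (8.8, 10.7) in frame 1 and (9.8, 9.1) in frame 3.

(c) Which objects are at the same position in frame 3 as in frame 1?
the cyan circle, the cyan cross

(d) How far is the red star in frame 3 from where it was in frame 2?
1.0

The red star moved from (8.9, 1.9) to (7.9, 2.2), a distance of √(1.0² + 0.3²) ≈ 1.0.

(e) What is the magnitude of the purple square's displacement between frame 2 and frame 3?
3.6

The purple square moved from (8.6, 6.4) to (5.1, 7.1), a distance of √(3.5² + 0.7²) ≈ 3.6.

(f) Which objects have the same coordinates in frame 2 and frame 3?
the cyan circle, the cyan cross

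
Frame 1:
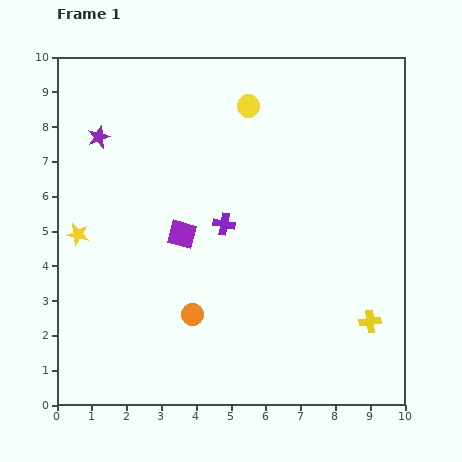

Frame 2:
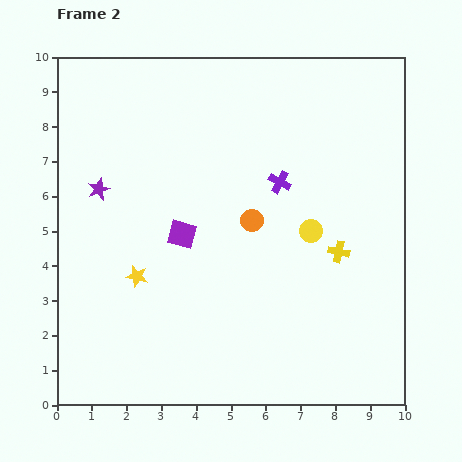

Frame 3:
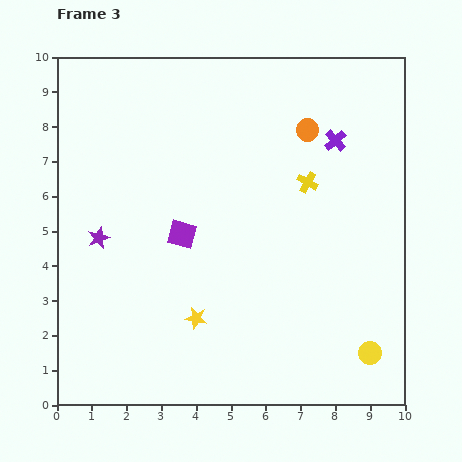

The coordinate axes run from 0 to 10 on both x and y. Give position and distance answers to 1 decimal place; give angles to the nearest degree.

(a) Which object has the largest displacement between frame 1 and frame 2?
the yellow circle

(moved 4.0; next 3.2)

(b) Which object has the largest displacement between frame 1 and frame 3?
the yellow circle

(moved 7.9; next 6.2)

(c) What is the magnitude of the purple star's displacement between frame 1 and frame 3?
2.9

The purple star moved from (1.2, 7.7) to (1.2, 4.8), a distance of √(0.0² + 2.9²) ≈ 2.9.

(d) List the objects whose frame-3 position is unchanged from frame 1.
the purple square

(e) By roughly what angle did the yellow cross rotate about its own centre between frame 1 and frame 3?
35° clockwise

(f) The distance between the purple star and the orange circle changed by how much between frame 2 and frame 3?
+2.3

Distance in frame 2: 4.5. Distance in frame 3: 6.8.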